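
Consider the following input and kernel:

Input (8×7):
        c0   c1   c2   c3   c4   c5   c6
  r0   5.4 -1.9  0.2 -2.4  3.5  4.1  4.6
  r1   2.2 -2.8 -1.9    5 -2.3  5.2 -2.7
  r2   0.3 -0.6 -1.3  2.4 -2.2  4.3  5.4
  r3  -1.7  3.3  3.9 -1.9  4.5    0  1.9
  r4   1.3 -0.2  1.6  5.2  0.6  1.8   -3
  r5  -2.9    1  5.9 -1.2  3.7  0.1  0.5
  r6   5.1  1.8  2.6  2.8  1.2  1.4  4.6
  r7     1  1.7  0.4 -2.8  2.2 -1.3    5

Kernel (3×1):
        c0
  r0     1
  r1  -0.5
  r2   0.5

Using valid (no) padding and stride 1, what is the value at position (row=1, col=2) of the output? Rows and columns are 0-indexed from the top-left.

The receptive field on the input at this output position is [-1.9 / -1.3 / 3.9]. Elementwise product with the kernel and sum: -1.9·1 + -1.3·-0.5 + 3.9·0.5.

0.7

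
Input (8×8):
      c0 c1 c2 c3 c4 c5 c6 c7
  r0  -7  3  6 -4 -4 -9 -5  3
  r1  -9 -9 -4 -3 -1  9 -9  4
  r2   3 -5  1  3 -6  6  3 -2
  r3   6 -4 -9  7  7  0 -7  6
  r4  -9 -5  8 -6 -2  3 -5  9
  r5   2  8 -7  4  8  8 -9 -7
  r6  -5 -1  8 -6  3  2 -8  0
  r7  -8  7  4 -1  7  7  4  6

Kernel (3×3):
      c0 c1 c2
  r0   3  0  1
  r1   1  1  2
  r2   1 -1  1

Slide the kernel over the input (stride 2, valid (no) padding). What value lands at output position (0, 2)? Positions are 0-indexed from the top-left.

The receptive field on the input at this output position is [-4 -9 -5 / -1 9 -9 / -6 6 3]. Elementwise product with the kernel and sum: -4·3 + -5·1 + -1·1 + 9·1 + -9·2 + -6·1 + 6·-1 + 3·1.

-36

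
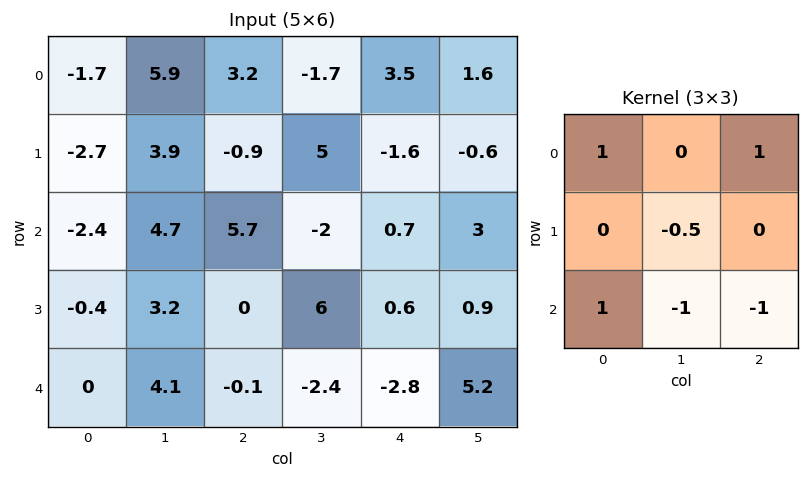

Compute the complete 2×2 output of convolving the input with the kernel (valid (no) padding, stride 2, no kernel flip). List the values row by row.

-13.25 11.2
-2.3 8.5

Output[0,0]: The receptive field on the input at this output position is [-1.7 5.9 3.2 / -2.7 3.9 -0.9 / -2.4 4.7 5.7]. Elementwise product with the kernel and sum: -1.7·1 + 3.2·1 + 3.9·-0.5 + -2.4·1 + 4.7·-1 + 5.7·-1.
Output[0,1]: The receptive field on the input at this output position is [3.2 -1.7 3.5 / -0.9 5 -1.6 / 5.7 -2 0.7]. Elementwise product with the kernel and sum: 3.2·1 + 3.5·1 + 5·-0.5 + 5.7·1 + -2·-1 + 0.7·-1.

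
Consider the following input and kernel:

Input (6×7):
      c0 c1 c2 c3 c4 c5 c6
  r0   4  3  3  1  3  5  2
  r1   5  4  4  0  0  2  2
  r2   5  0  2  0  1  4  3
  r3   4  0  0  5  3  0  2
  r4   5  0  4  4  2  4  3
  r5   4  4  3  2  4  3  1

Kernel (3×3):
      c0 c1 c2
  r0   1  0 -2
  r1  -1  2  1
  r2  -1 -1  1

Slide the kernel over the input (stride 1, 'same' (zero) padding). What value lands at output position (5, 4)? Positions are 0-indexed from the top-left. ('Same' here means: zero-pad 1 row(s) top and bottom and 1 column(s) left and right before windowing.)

The receptive field on the zero-padded input at this output position is [4 2 4 / 2 4 3 / 0 0 0]. Elementwise product with the kernel and sum: 4·1 + 4·-2 + 2·-1 + 4·2 + 3·1 + 0·-1 + 0·-1 + 0·1.

5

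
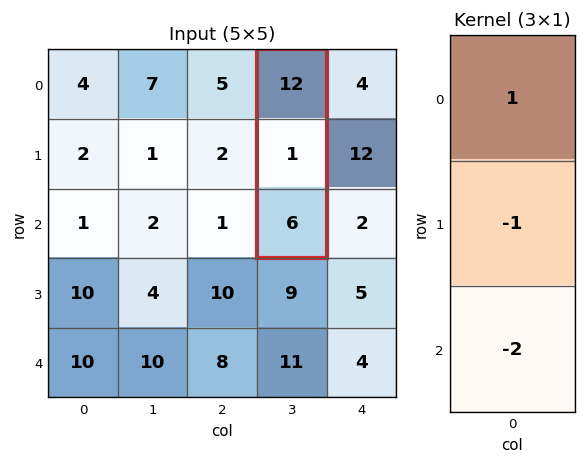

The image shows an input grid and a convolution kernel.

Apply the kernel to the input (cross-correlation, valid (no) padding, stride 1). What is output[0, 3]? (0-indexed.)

-1

The receptive field on the input at this output position is [12 / 1 / 6]. Elementwise product with the kernel and sum: 12·1 + 1·-1 + 6·-2.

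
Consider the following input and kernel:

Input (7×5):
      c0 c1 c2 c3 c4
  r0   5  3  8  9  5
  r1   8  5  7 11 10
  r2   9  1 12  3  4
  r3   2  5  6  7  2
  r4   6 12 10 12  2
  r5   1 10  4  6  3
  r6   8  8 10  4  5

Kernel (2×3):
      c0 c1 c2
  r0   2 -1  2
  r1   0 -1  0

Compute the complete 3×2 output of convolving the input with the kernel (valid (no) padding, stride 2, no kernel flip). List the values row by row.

18 6
36 22
10 6

Output[0,0]: The receptive field on the input at this output position is [5 3 8 / 8 5 7]. Elementwise product with the kernel and sum: 5·2 + 3·-1 + 8·2 + 5·-1.
Output[0,1]: The receptive field on the input at this output position is [8 9 5 / 7 11 10]. Elementwise product with the kernel and sum: 8·2 + 9·-1 + 5·2 + 11·-1.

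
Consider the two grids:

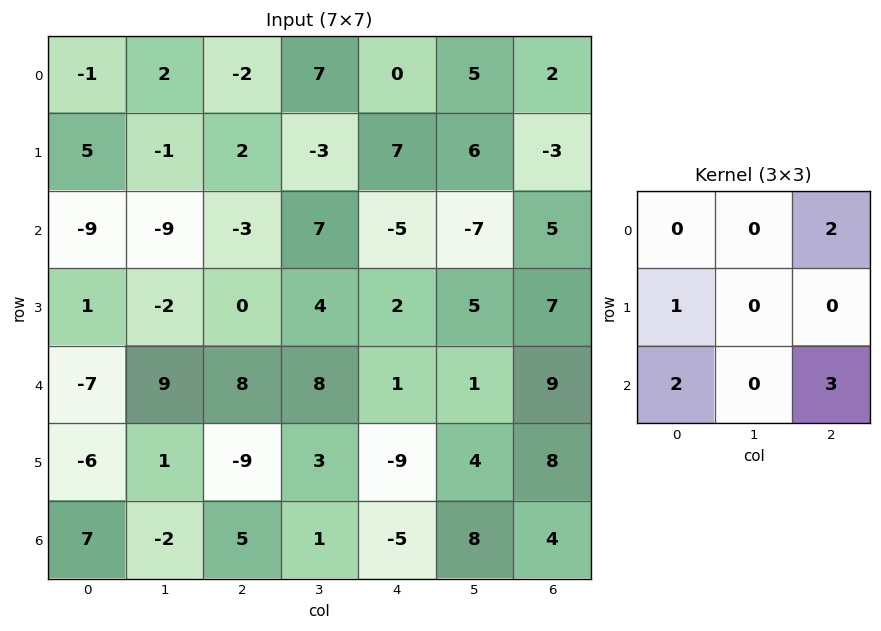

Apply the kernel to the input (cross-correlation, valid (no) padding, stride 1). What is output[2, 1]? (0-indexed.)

54

The receptive field on the input at this output position is [-9 -3 7 / -2 0 4 / 9 8 8]. Elementwise product with the kernel and sum: 7·2 + -2·1 + 9·2 + 8·3.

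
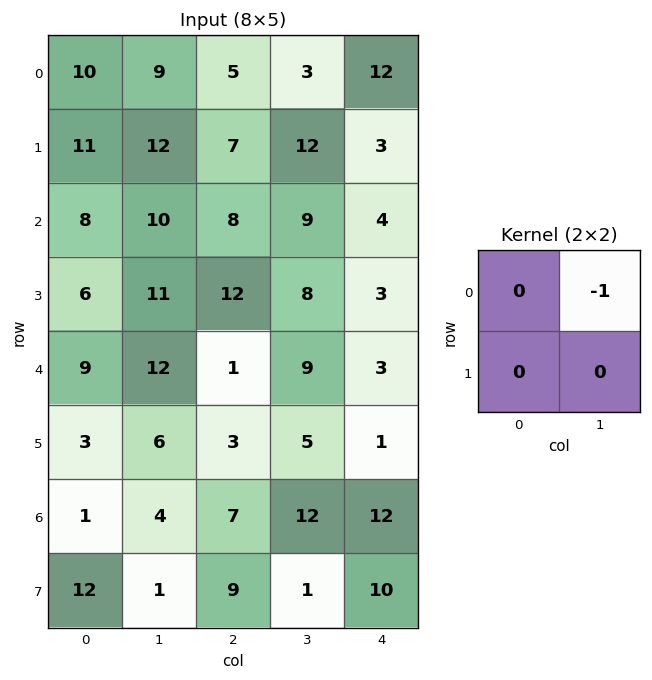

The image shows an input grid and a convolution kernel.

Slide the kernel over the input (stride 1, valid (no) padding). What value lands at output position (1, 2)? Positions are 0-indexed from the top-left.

The receptive field on the input at this output position is [7 12 / 8 9]. Elementwise product with the kernel and sum: 12·-1.

-12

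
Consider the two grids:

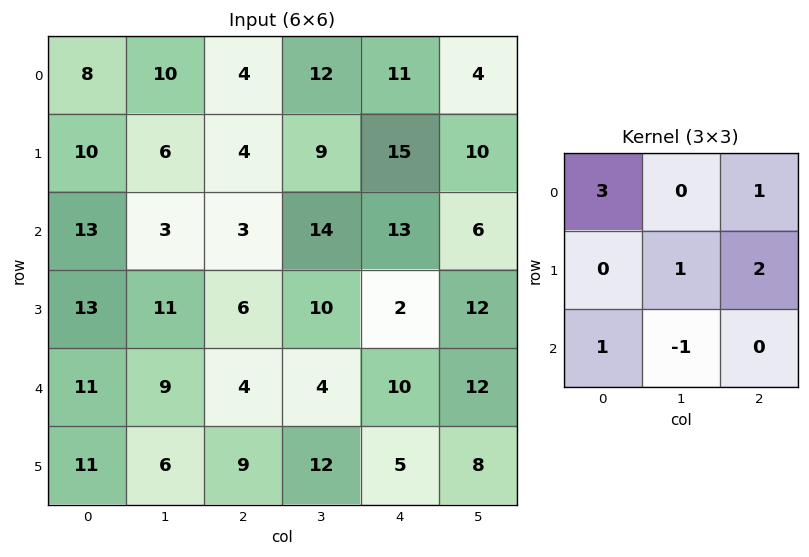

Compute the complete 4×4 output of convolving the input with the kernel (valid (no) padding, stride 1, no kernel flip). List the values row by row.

52 64 51 76
45 63 63 70
67 54 36 68
67 52 41 83

Output[0,0]: The receptive field on the input at this output position is [8 10 4 / 10 6 4 / 13 3 3]. Elementwise product with the kernel and sum: 8·3 + 4·1 + 6·1 + 4·2 + 13·1 + 3·-1.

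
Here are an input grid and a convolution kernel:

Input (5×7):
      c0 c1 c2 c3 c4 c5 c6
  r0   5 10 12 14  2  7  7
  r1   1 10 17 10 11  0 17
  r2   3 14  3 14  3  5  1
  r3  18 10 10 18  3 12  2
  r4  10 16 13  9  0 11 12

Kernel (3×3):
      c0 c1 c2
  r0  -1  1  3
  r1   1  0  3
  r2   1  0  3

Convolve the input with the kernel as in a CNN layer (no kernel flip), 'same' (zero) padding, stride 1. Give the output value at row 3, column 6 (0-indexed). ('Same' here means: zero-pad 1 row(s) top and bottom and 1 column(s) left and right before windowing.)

19

The receptive field on the zero-padded input at this output position is [5 1 0 / 12 2 0 / 11 12 0]. Elementwise product with the kernel and sum: 5·-1 + 1·1 + 0·3 + 12·1 + 0·3 + 11·1 + 0·3.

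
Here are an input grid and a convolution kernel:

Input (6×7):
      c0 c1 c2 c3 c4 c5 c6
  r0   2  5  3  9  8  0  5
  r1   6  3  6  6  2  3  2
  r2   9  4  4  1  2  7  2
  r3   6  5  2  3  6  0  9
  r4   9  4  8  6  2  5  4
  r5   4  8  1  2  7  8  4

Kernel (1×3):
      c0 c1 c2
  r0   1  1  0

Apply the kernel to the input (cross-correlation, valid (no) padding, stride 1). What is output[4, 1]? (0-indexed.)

The receptive field on the input at this output position is [4 8 6]. Elementwise product with the kernel and sum: 4·1 + 8·1.

12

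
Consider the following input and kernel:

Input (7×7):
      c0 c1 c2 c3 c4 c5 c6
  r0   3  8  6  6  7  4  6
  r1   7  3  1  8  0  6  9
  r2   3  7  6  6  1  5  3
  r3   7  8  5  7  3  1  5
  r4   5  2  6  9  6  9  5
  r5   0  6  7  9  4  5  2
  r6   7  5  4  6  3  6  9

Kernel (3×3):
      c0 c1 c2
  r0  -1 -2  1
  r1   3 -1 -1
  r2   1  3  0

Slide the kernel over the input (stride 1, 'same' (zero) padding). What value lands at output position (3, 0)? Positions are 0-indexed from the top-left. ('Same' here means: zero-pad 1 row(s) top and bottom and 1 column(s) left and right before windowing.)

1

The receptive field on the zero-padded input at this output position is [0 3 7 / 0 7 8 / 0 5 2]. Elementwise product with the kernel and sum: 0·-1 + 3·-2 + 7·1 + 0·3 + 7·-1 + 8·-1 + 0·1 + 5·3.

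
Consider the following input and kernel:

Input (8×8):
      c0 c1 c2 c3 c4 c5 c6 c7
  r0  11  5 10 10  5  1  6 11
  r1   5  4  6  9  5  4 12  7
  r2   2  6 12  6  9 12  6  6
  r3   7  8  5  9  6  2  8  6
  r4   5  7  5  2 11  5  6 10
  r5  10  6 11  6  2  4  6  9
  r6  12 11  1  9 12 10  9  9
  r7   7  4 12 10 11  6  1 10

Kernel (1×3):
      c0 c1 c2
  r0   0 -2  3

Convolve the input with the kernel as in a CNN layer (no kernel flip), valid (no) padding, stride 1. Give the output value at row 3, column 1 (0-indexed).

17

The receptive field on the input at this output position is [8 5 9]. Elementwise product with the kernel and sum: 5·-2 + 9·3.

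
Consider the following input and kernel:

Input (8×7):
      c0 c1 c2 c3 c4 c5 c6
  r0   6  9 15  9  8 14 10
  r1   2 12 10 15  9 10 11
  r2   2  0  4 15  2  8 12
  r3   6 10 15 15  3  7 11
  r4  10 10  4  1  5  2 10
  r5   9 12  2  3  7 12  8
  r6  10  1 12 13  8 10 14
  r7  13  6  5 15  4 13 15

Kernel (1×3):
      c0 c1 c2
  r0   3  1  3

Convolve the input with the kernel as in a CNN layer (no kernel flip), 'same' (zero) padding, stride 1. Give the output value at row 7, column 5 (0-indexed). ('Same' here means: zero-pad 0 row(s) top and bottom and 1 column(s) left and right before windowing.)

The receptive field on the zero-padded input at this output position is [4 13 15]. Elementwise product with the kernel and sum: 4·3 + 13·1 + 15·3.

70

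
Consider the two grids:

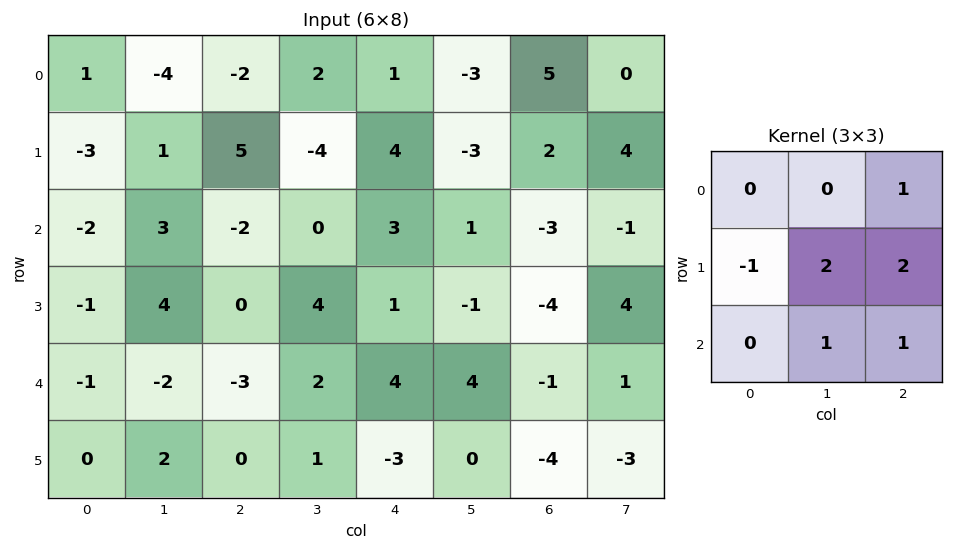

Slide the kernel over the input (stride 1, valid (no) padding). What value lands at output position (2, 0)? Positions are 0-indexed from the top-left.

The receptive field on the input at this output position is [-2 3 -2 / -1 4 0 / -1 -2 -3]. Elementwise product with the kernel and sum: -2·1 + -1·-1 + 4·2 + 0·2 + -2·1 + -3·1.

2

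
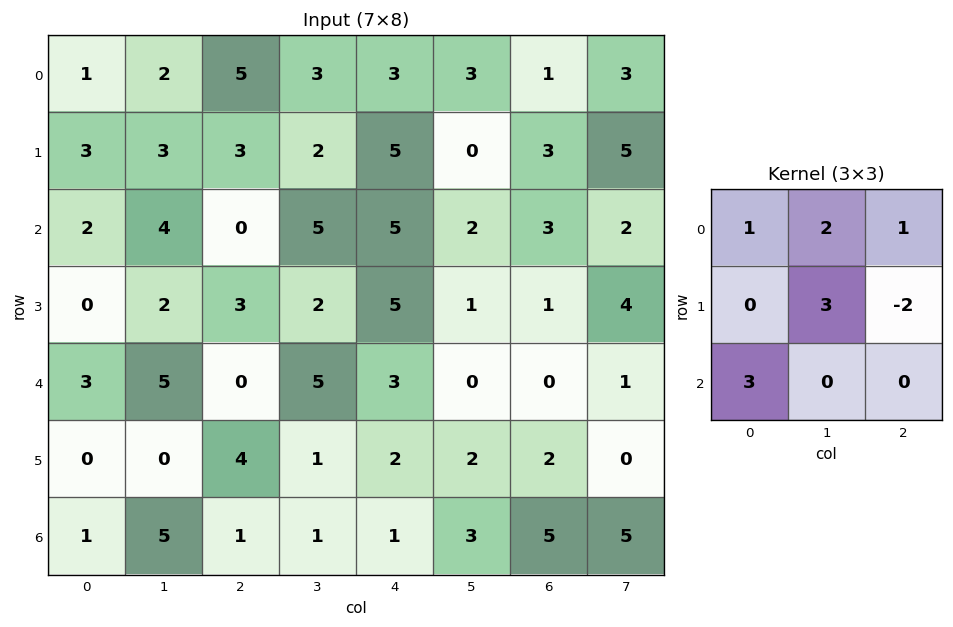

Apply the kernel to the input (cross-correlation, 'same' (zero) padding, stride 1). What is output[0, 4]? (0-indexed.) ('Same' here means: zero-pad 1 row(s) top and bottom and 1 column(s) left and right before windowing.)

9

The receptive field on the zero-padded input at this output position is [0 0 0 / 3 3 3 / 2 5 0]. Elementwise product with the kernel and sum: 0·1 + 0·2 + 0·1 + 3·3 + 3·-2 + 2·3.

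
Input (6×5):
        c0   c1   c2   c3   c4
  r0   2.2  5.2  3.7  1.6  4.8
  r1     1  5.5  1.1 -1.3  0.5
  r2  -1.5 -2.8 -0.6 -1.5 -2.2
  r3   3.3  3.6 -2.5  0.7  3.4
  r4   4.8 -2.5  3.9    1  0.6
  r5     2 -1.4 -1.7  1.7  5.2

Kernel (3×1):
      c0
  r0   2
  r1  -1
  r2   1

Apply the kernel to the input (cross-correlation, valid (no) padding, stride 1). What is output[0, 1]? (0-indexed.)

2.1

The receptive field on the input at this output position is [5.2 / 5.5 / -2.8]. Elementwise product with the kernel and sum: 5.2·2 + 5.5·-1 + -2.8·1.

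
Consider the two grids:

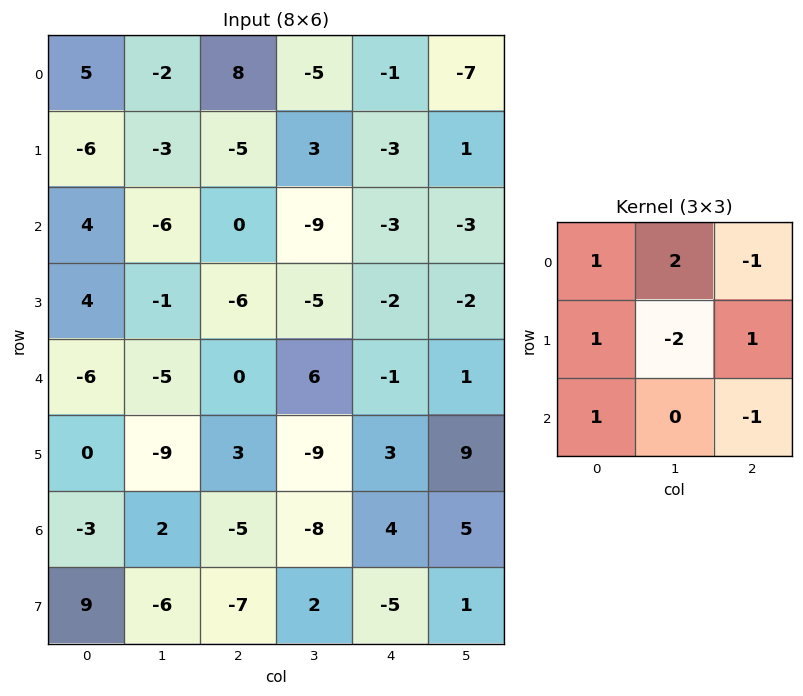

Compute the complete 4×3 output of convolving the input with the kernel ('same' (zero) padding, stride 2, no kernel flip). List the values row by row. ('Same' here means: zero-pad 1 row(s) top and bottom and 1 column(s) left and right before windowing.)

Output[0,0]: The receptive field on the zero-padded input at this output position is [0 0 0 / 0 5 -2 / 0 -6 -3]. Elementwise product with the kernel and sum: 0·1 + 0·2 + 0·-1 + 0·1 + 5·-2 + -2·1 + 0·1 + -3·-1.

-9 -29 -8
-22 -27 -13
25 -7 -16
23 2 -22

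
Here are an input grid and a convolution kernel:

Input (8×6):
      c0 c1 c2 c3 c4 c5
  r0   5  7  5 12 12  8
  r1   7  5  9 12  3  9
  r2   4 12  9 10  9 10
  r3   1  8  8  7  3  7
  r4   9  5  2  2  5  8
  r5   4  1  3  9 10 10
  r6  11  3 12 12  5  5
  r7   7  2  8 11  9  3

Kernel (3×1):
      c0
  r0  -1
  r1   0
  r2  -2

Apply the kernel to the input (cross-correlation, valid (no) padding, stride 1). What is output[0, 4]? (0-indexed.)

The receptive field on the input at this output position is [12 / 3 / 9]. Elementwise product with the kernel and sum: 12·-1 + 9·-2.

-30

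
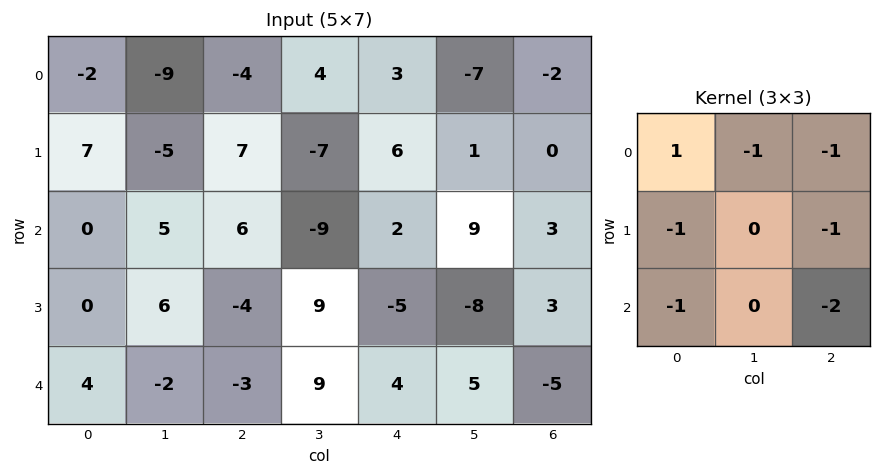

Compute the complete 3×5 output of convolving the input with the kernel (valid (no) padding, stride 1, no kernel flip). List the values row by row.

Output[0,0]: The receptive field on the input at this output position is [-2 -9 -4 / 7 -5 7 / 0 5 6]. Elementwise product with the kernel and sum: -2·1 + -9·-1 + -4·-1 + 7·-1 + 7·-1 + 0·-1 + 6·-2.
Output[0,1]: The receptive field on the input at this output position is [-9 -4 4 / -5 7 -7 / 5 6 -9]. Elementwise product with the kernel and sum: -9·1 + -4·-1 + 4·-1 + -5·-1 + -7·-1 + 5·-1 + -9·-2.

-15 16 -34 5 -2
7 -25 14 -7 -1
-5 -23 17 -40 -2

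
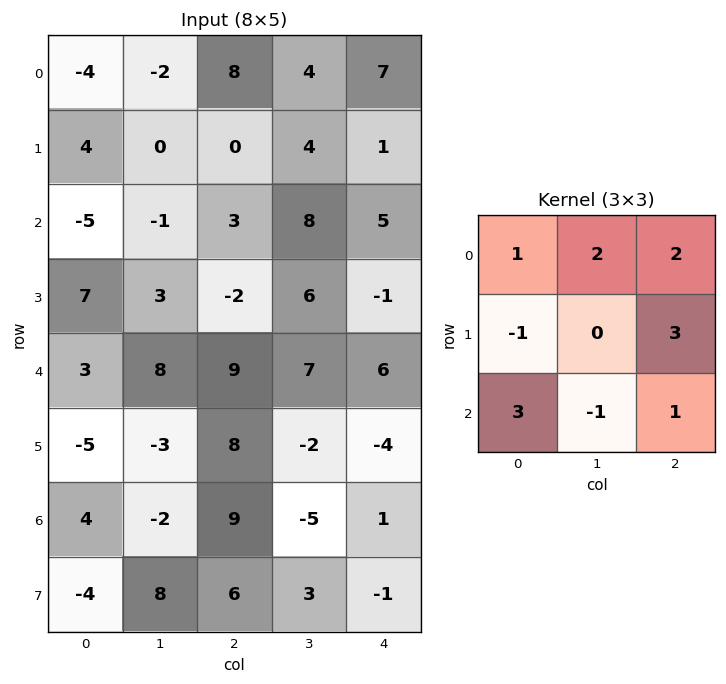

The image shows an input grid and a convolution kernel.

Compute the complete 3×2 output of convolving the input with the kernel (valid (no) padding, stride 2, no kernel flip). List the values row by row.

-7 39
-4 54
89 48

Output[0,0]: The receptive field on the input at this output position is [-4 -2 8 / 4 0 0 / -5 -1 3]. Elementwise product with the kernel and sum: -4·1 + -2·2 + 8·2 + 4·-1 + 0·3 + -5·3 + -1·-1 + 3·1.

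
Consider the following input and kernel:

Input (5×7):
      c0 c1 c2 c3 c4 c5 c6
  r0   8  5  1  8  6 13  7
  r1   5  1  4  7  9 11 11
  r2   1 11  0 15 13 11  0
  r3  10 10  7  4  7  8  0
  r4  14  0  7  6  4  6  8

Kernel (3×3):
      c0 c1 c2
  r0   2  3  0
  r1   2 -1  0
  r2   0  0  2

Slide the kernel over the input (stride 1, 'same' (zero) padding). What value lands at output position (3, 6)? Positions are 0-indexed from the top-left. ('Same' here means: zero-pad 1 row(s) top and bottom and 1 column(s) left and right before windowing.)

38

The receptive field on the zero-padded input at this output position is [11 0 0 / 8 0 0 / 6 8 0]. Elementwise product with the kernel and sum: 11·2 + 0·3 + 8·2 + 0·-1 + 0·2.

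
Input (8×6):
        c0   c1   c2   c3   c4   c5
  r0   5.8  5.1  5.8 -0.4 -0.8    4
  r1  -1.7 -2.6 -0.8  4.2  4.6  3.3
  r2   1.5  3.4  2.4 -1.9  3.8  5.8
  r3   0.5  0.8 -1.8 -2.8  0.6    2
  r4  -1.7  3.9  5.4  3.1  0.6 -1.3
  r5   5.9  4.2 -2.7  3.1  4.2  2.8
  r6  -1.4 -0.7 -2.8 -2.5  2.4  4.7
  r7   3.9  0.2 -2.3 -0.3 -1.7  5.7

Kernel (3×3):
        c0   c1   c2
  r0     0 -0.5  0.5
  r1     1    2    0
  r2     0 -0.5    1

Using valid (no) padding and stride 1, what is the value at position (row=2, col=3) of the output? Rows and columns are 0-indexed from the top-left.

-2.2

The receptive field on the input at this output position is [-1.9 3.8 5.8 / -2.8 0.6 2 / 3.1 0.6 -1.3]. Elementwise product with the kernel and sum: 3.8·-0.5 + 5.8·0.5 + -2.8·1 + 0.6·2 + 0.6·-0.5 + -1.3·1.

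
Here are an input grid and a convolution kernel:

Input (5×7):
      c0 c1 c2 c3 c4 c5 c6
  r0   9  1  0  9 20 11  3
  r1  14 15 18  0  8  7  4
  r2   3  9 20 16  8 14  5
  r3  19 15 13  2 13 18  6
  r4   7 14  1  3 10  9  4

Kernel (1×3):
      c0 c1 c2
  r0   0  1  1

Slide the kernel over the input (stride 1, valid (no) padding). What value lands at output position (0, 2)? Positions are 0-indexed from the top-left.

29

The receptive field on the input at this output position is [0 9 20]. Elementwise product with the kernel and sum: 9·1 + 20·1.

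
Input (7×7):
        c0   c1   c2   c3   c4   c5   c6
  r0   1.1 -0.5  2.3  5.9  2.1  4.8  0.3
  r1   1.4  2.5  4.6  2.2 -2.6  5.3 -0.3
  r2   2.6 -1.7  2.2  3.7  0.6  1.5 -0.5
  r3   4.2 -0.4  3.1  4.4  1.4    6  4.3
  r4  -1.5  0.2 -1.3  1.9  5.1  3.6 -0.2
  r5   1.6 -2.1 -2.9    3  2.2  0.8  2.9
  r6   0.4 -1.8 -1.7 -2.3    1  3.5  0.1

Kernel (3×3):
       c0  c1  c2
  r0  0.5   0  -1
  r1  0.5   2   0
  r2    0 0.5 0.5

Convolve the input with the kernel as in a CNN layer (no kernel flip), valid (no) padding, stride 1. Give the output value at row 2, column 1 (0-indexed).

1.75

The receptive field on the input at this output position is [-1.7 2.2 3.7 / -0.4 3.1 4.4 / 0.2 -1.3 1.9]. Elementwise product with the kernel and sum: -1.7·0.5 + 3.7·-1 + -0.4·0.5 + 3.1·2 + -1.3·0.5 + 1.9·0.5.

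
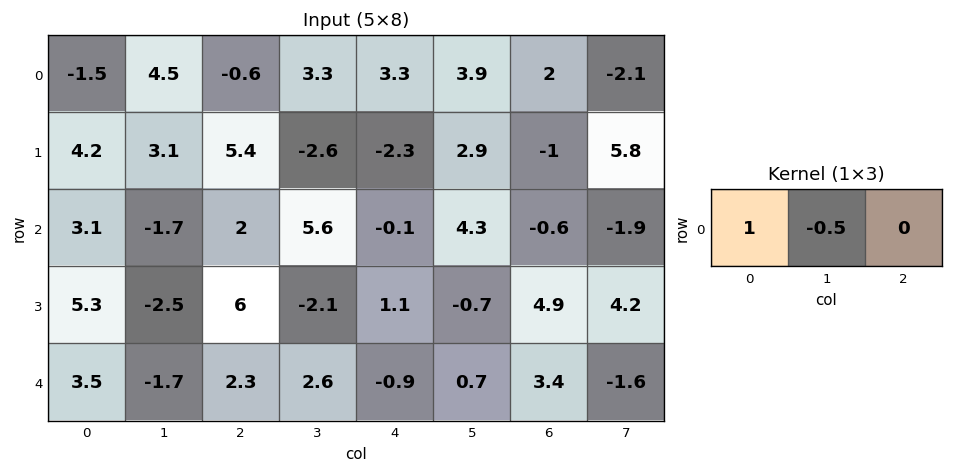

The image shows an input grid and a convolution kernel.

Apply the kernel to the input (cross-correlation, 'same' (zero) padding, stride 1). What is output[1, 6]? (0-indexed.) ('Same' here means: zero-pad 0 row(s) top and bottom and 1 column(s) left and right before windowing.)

3.4

The receptive field on the zero-padded input at this output position is [2.9 -1 5.8]. Elementwise product with the kernel and sum: 2.9·1 + -1·-0.5.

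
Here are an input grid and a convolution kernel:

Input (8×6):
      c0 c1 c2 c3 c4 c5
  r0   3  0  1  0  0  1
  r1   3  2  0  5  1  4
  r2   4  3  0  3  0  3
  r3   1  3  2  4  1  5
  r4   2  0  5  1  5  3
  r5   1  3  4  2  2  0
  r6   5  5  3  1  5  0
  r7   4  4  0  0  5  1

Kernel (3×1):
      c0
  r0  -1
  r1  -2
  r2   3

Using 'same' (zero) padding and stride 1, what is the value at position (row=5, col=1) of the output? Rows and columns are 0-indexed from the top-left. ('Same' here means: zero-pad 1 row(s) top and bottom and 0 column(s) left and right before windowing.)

The receptive field on the zero-padded input at this output position is [0 / 3 / 5]. Elementwise product with the kernel and sum: 0·-1 + 3·-2 + 5·3.

9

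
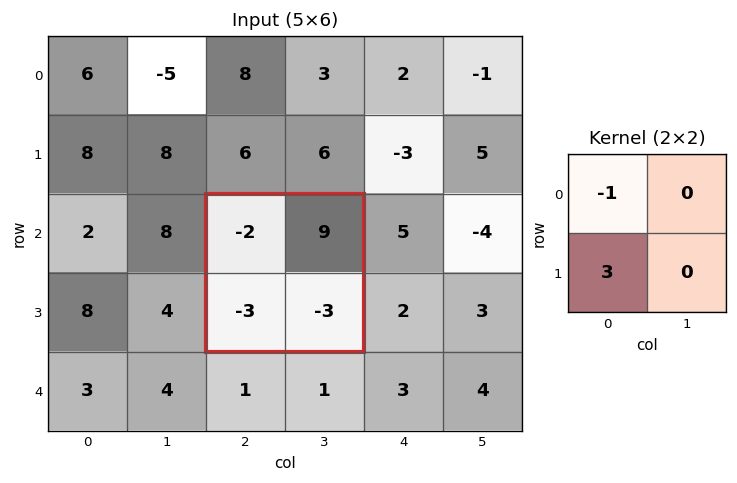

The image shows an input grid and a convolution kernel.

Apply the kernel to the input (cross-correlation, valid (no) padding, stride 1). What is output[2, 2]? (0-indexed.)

The receptive field on the input at this output position is [-2 9 / -3 -3]. Elementwise product with the kernel and sum: -2·-1 + -3·3.

-7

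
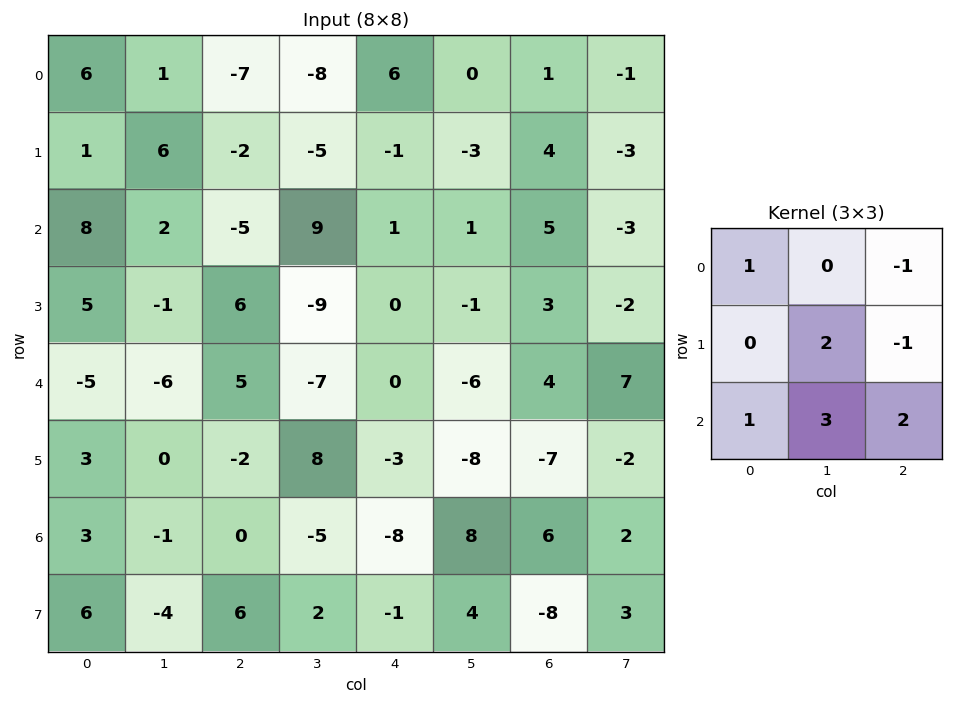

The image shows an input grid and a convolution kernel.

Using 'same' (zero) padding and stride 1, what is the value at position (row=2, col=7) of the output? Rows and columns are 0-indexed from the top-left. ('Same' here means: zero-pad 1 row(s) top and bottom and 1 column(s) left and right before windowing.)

-5

The receptive field on the zero-padded input at this output position is [4 -3 0 / 5 -3 0 / 3 -2 0]. Elementwise product with the kernel and sum: 4·1 + 0·-1 + -3·2 + 0·-1 + 3·1 + -2·3 + 0·2.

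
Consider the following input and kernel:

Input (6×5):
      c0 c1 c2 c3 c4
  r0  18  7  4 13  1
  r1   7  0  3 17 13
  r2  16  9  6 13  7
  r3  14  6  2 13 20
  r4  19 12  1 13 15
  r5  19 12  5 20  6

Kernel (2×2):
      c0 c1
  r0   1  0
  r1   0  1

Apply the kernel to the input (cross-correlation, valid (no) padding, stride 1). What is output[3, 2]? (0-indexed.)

15

The receptive field on the input at this output position is [2 13 / 1 13]. Elementwise product with the kernel and sum: 2·1 + 13·1.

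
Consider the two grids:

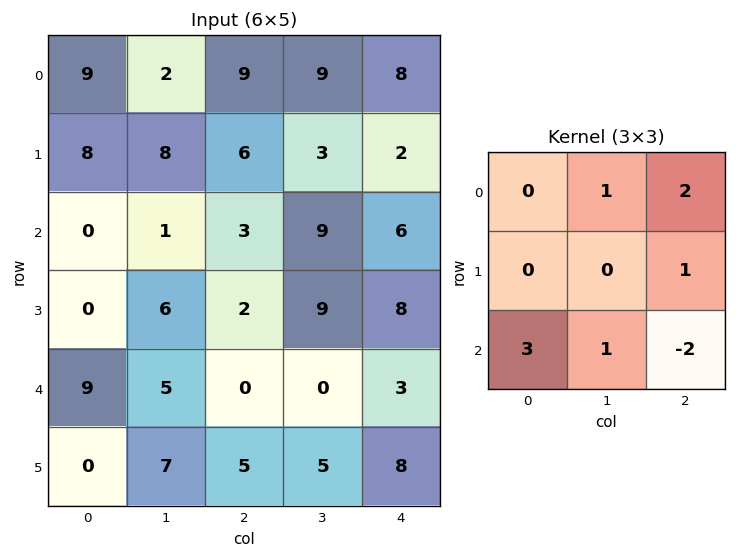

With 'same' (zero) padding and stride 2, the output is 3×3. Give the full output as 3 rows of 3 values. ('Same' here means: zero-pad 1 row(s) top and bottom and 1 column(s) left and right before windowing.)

Output[0,0]: The receptive field on the zero-padded input at this output position is [0 0 0 / 0 9 2 / 0 8 8]. Elementwise product with the kernel and sum: 0·1 + 0·2 + 2·1 + 0·3 + 8·1 + 8·-2.
Output[0,1]: The receptive field on the zero-padded input at this output position is [0 0 0 / 2 9 9 / 8 6 3]. Elementwise product with the kernel and sum: 0·1 + 0·2 + 9·1 + 8·3 + 6·1 + 3·-2.

-6 33 11
13 23 37
3 36 31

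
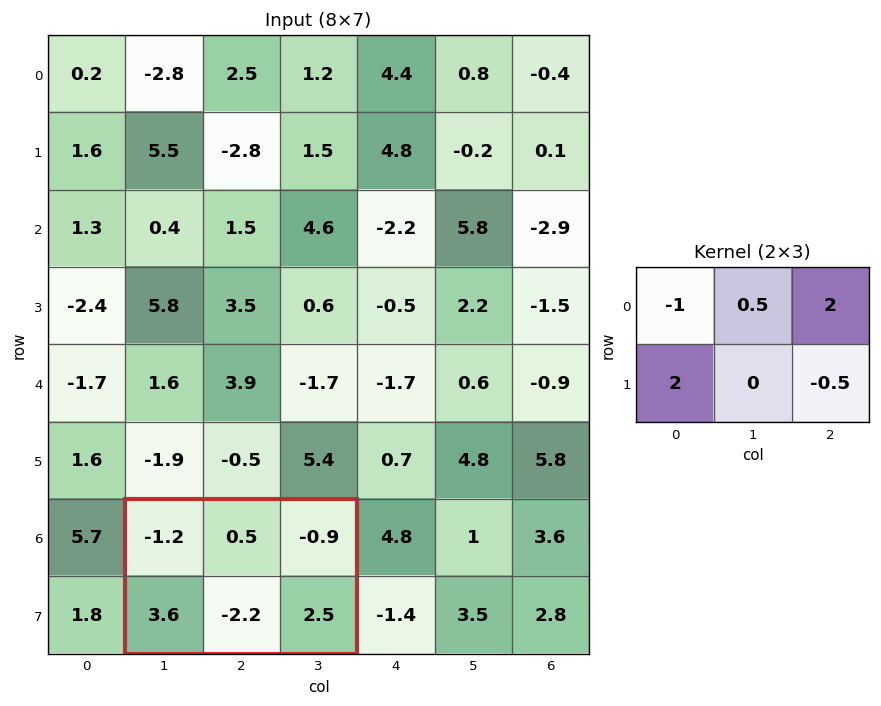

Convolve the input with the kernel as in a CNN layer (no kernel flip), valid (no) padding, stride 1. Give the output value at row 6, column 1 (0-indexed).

5.6

The receptive field on the input at this output position is [-1.2 0.5 -0.9 / 3.6 -2.2 2.5]. Elementwise product with the kernel and sum: -1.2·-1 + 0.5·0.5 + -0.9·2 + 3.6·2 + 2.5·-0.5.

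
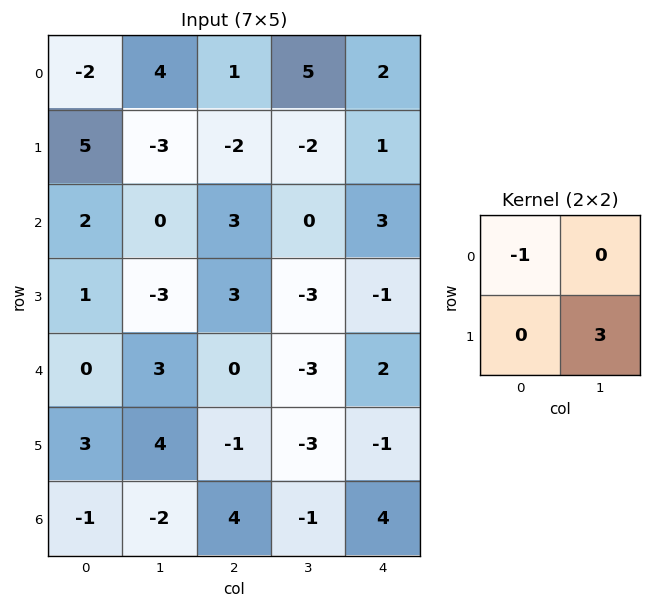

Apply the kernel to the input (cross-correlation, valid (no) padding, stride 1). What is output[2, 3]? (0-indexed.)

-3

The receptive field on the input at this output position is [0 3 / -3 -1]. Elementwise product with the kernel and sum: 0·-1 + -1·3.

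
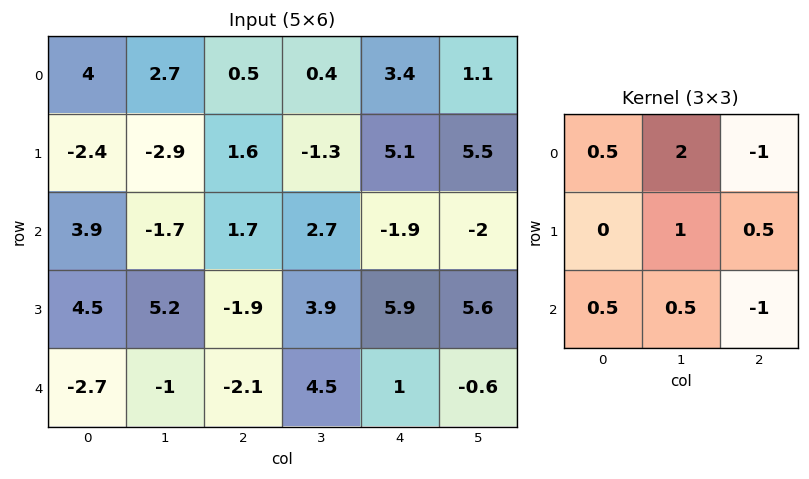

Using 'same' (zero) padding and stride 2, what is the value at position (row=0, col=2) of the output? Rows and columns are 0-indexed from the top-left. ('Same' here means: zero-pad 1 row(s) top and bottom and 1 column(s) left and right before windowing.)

The receptive field on the zero-padded input at this output position is [0 0 0 / 0.4 3.4 1.1 / -1.3 5.1 5.5]. Elementwise product with the kernel and sum: 0·0.5 + 0·2 + 0·-1 + 3.4·1 + 1.1·0.5 + -1.3·0.5 + 5.1·0.5 + 5.5·-1.

0.35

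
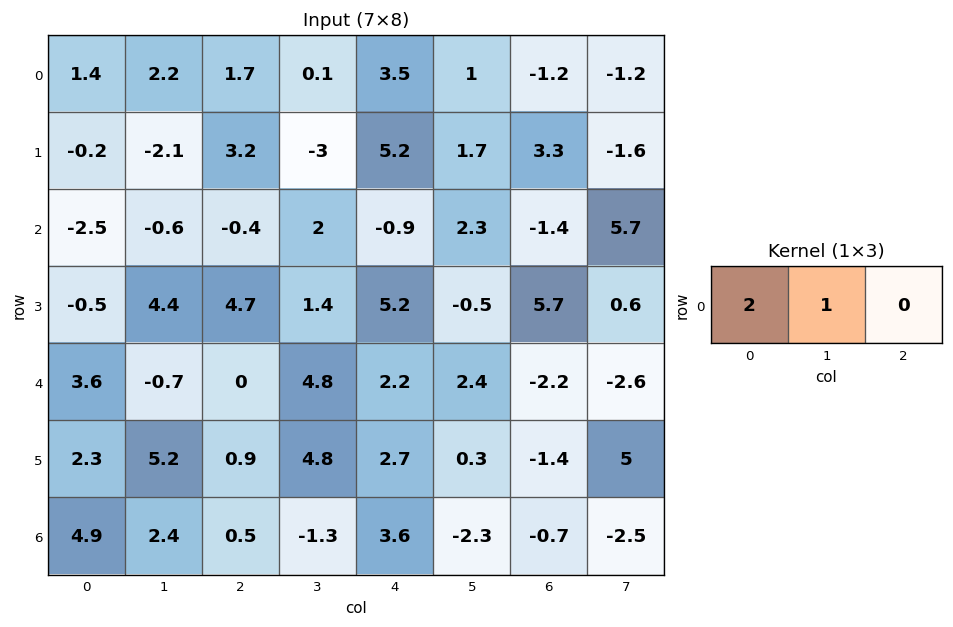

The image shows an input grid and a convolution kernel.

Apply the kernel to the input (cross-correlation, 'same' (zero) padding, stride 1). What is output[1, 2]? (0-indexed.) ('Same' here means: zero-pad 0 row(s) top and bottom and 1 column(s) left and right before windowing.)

The receptive field on the zero-padded input at this output position is [-2.1 3.2 -3]. Elementwise product with the kernel and sum: -2.1·2 + 3.2·1.

-1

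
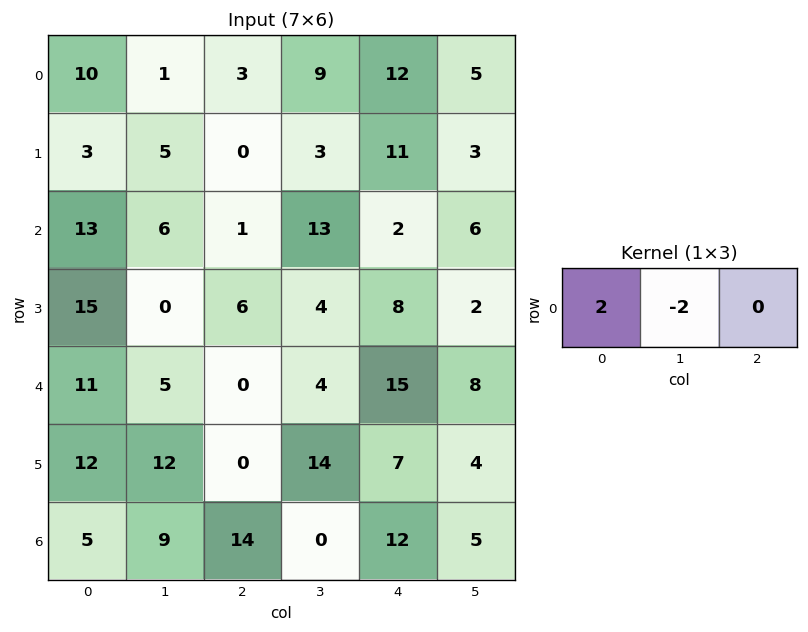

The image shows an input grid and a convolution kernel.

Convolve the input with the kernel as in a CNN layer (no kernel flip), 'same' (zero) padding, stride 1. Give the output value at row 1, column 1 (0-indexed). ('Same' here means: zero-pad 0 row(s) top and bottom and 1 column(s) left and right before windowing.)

-4

The receptive field on the zero-padded input at this output position is [3 5 0]. Elementwise product with the kernel and sum: 3·2 + 5·-2.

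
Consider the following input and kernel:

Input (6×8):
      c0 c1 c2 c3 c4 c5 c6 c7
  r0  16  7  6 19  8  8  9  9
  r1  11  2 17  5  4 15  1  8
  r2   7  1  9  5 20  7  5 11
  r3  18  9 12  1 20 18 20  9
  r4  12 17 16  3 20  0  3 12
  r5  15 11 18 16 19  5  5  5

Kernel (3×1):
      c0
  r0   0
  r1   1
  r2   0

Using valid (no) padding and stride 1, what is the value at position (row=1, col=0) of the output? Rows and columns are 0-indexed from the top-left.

The receptive field on the input at this output position is [11 / 7 / 18]. Elementwise product with the kernel and sum: 7·1.

7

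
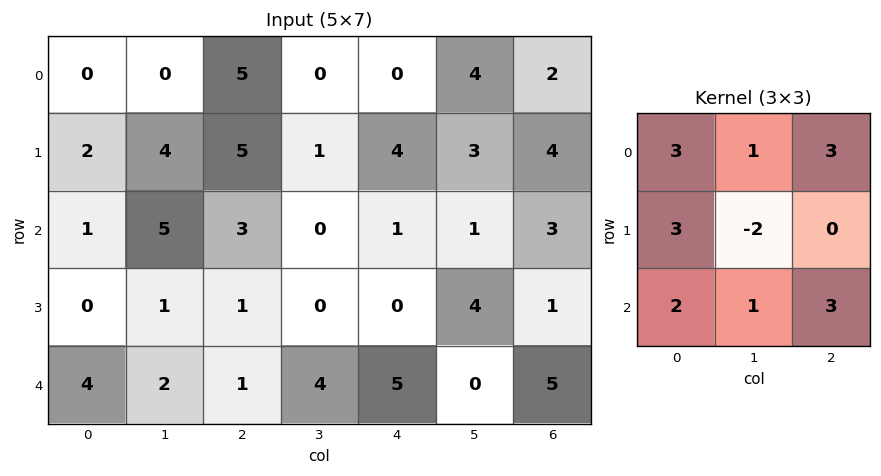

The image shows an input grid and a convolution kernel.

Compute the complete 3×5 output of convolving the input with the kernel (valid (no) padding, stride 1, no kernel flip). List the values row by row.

29 20 37 11 28
22 32 39 26 35
28 36 36 17 30

Output[0,0]: The receptive field on the input at this output position is [0 0 5 / 2 4 5 / 1 5 3]. Elementwise product with the kernel and sum: 0·3 + 0·1 + 5·3 + 2·3 + 4·-2 + 1·2 + 5·1 + 3·3.
Output[0,1]: The receptive field on the input at this output position is [0 5 0 / 4 5 1 / 5 3 0]. Elementwise product with the kernel and sum: 0·3 + 5·1 + 0·3 + 4·3 + 5·-2 + 5·2 + 3·1 + 0·3.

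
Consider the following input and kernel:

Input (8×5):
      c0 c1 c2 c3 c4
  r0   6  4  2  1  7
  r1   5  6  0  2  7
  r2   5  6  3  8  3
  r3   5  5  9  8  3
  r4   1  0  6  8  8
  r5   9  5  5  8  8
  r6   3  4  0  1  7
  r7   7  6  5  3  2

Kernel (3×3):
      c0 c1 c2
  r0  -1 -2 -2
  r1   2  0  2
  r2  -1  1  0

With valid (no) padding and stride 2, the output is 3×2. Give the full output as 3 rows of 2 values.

Output[0,0]: The receptive field on the input at this output position is [6 4 2 / 5 6 0 / 5 6 3]. Elementwise product with the kernel and sum: 6·-1 + 4·-2 + 2·-2 + 5·2 + 0·2 + 5·-1 + 6·1.

-7 1
4 1
16 -11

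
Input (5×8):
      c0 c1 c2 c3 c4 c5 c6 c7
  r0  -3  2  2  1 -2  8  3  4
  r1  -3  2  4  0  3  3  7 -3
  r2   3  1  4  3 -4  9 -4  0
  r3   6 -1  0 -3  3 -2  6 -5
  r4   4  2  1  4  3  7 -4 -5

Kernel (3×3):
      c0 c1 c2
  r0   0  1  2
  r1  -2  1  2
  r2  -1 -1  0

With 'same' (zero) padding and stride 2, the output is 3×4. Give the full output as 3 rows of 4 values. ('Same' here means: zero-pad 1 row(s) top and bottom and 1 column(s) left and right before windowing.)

Output[0,0]: The receptive field on the zero-padded input at this output position is [0 0 0 / 0 -3 2 / 0 -3 2]. Elementwise product with the kernel and sum: 0·1 + 0·2 + 0·-2 + -3·1 + 2·2 + 0·-1 + -3·-1.

4 -6 9 -15
0 13 17 -25
12 -1 8 -32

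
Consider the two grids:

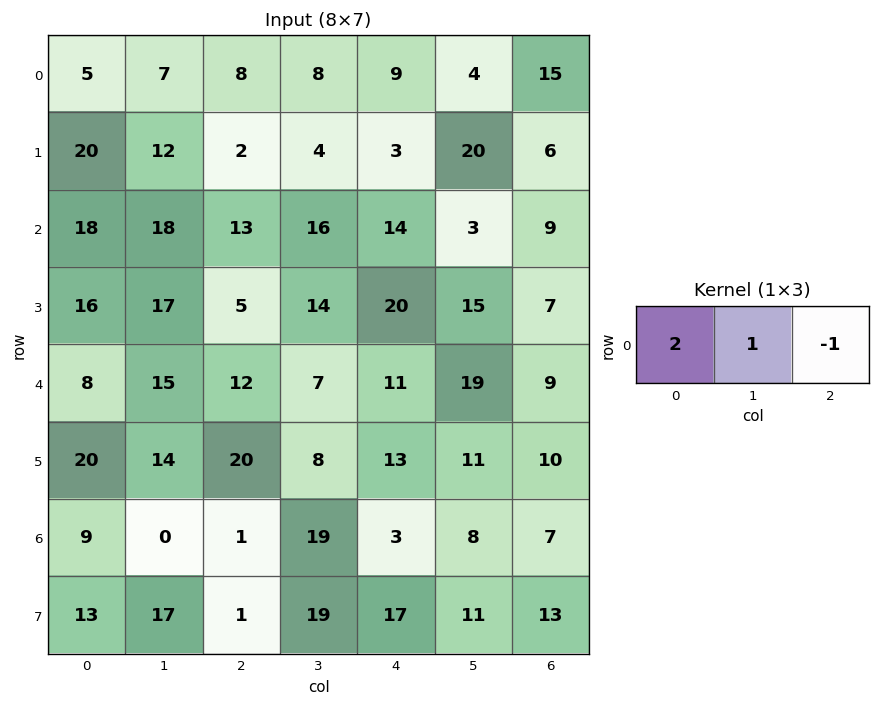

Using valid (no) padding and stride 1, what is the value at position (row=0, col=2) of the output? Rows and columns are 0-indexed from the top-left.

15

The receptive field on the input at this output position is [8 8 9]. Elementwise product with the kernel and sum: 8·2 + 8·1 + 9·-1.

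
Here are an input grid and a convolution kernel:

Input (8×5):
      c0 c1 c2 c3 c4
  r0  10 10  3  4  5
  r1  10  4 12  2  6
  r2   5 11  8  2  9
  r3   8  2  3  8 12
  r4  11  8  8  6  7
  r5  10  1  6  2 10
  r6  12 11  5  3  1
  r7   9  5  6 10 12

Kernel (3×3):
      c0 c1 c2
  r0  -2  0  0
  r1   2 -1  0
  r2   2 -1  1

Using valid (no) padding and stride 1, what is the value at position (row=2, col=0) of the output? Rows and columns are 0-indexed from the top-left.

26

The receptive field on the input at this output position is [5 11 8 / 8 2 3 / 11 8 8]. Elementwise product with the kernel and sum: 5·-2 + 8·2 + 2·-1 + 11·2 + 8·-1 + 8·1.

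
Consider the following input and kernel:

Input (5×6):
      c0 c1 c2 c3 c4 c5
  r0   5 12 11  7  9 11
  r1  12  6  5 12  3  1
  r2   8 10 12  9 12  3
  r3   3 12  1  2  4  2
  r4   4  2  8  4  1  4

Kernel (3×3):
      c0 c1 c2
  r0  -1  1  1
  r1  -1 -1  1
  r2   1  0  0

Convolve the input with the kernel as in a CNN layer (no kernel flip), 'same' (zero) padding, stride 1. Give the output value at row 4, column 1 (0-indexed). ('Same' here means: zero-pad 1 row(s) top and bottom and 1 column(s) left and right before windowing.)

The receptive field on the zero-padded input at this output position is [3 12 1 / 4 2 8 / 0 0 0]. Elementwise product with the kernel and sum: 3·-1 + 12·1 + 1·1 + 4·-1 + 2·-1 + 8·1 + 0·1.

12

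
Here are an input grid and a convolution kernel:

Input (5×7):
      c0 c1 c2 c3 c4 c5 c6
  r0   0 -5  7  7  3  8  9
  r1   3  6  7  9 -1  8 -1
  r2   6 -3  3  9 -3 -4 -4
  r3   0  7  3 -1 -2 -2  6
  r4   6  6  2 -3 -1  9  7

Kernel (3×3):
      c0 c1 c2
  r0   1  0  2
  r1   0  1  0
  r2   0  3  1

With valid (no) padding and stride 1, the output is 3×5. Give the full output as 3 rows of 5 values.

14 34 46 9 13
38 35 9 14 -7
39 21 -14 5 21

Output[0,0]: The receptive field on the input at this output position is [0 -5 7 / 3 6 7 / 6 -3 3]. Elementwise product with the kernel and sum: 0·1 + 7·2 + 6·1 + -3·3 + 3·1.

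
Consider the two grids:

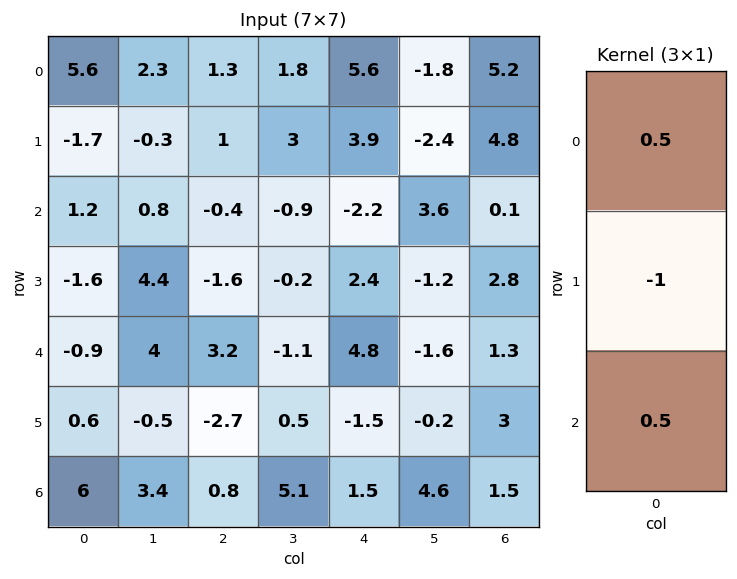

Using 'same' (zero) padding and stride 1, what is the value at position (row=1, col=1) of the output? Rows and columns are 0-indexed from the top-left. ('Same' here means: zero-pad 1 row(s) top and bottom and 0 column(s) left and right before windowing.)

1.85

The receptive field on the zero-padded input at this output position is [2.3 / -0.3 / 0.8]. Elementwise product with the kernel and sum: 2.3·0.5 + -0.3·-1 + 0.8·0.5.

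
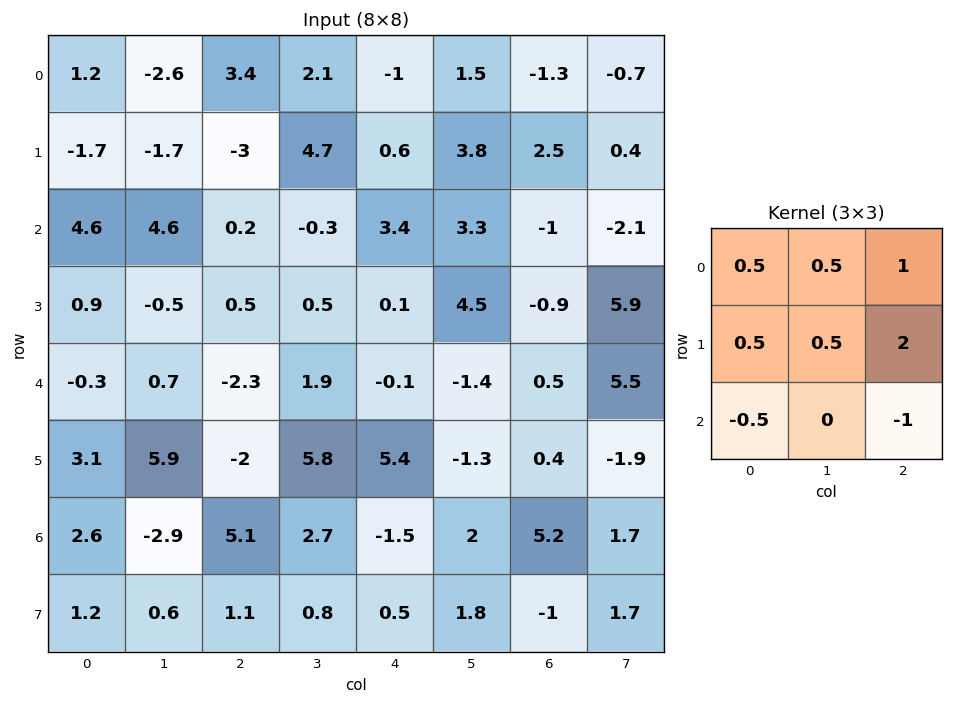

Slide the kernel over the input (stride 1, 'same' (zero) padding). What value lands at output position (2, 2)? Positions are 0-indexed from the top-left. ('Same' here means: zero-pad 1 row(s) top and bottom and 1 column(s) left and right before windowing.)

The receptive field on the zero-padded input at this output position is [-1.7 -3 4.7 / 4.6 0.2 -0.3 / -0.5 0.5 0.5]. Elementwise product with the kernel and sum: -1.7·0.5 + -3·0.5 + 4.7·1 + 4.6·0.5 + 0.2·0.5 + -0.3·2 + -0.5·-0.5 + 0.5·-1.

3.9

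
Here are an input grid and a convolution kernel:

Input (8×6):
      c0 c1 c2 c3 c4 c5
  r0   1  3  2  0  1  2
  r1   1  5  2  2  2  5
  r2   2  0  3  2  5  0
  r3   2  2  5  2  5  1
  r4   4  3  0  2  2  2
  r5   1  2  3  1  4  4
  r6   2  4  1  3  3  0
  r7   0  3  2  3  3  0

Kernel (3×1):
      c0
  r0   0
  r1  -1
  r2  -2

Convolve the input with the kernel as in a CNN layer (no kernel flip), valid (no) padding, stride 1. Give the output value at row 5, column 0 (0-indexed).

The receptive field on the input at this output position is [1 / 2 / 0]. Elementwise product with the kernel and sum: 2·-1 + 0·-2.

-2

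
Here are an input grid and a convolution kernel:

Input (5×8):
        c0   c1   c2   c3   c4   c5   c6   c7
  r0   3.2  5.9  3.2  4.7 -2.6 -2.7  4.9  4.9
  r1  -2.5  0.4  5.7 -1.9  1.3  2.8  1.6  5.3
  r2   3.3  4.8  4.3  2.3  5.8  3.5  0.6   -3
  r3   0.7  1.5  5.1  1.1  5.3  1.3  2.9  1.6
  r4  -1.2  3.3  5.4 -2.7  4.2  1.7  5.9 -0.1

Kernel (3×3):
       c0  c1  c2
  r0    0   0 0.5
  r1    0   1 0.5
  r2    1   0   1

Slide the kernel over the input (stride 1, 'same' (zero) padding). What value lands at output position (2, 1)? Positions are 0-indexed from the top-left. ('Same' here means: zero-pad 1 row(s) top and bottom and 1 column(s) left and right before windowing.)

15.6

The receptive field on the zero-padded input at this output position is [-2.5 0.4 5.7 / 3.3 4.8 4.3 / 0.7 1.5 5.1]. Elementwise product with the kernel and sum: 5.7·0.5 + 4.8·1 + 4.3·0.5 + 0.7·1 + 5.1·1.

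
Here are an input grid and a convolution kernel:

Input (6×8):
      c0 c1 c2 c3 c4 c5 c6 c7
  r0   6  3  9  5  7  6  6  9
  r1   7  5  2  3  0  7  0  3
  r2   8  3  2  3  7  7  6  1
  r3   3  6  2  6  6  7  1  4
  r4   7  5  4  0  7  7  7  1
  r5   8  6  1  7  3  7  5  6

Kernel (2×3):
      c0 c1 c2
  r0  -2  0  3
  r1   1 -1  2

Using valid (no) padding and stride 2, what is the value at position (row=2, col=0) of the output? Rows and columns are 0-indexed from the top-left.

2

The receptive field on the input at this output position is [7 5 4 / 8 6 1]. Elementwise product with the kernel and sum: 7·-2 + 4·3 + 8·1 + 6·-1 + 1·2.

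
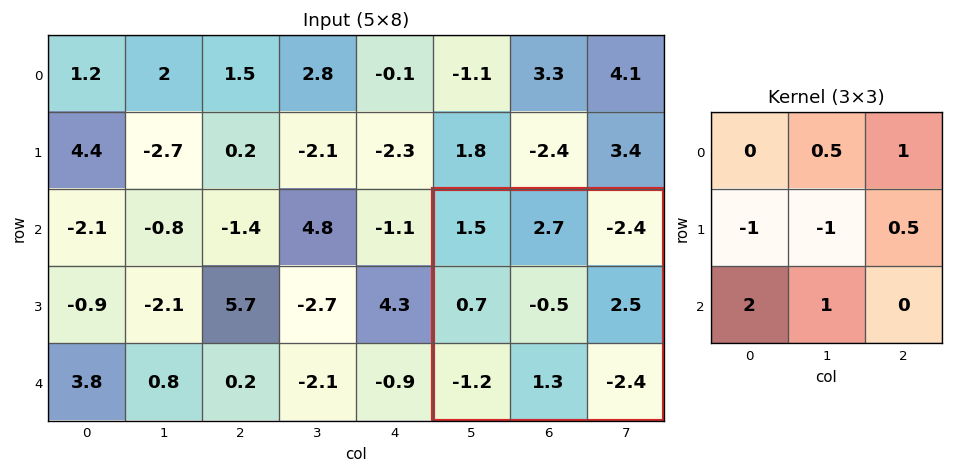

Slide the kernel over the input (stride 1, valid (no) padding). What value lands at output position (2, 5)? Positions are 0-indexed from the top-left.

-1.1

The receptive field on the input at this output position is [1.5 2.7 -2.4 / 0.7 -0.5 2.5 / -1.2 1.3 -2.4]. Elementwise product with the kernel and sum: 2.7·0.5 + -2.4·1 + 0.7·-1 + -0.5·-1 + 2.5·0.5 + -1.2·2 + 1.3·1.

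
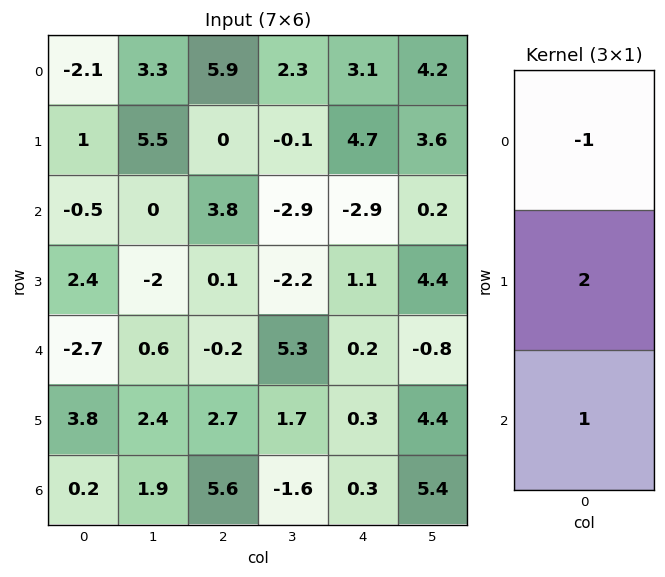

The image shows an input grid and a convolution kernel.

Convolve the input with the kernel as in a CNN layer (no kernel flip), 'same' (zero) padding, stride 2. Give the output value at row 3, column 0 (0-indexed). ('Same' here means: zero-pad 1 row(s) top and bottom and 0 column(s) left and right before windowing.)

-3.4

The receptive field on the zero-padded input at this output position is [3.8 / 0.2 / 0]. Elementwise product with the kernel and sum: 3.8·-1 + 0.2·2 + 0·1.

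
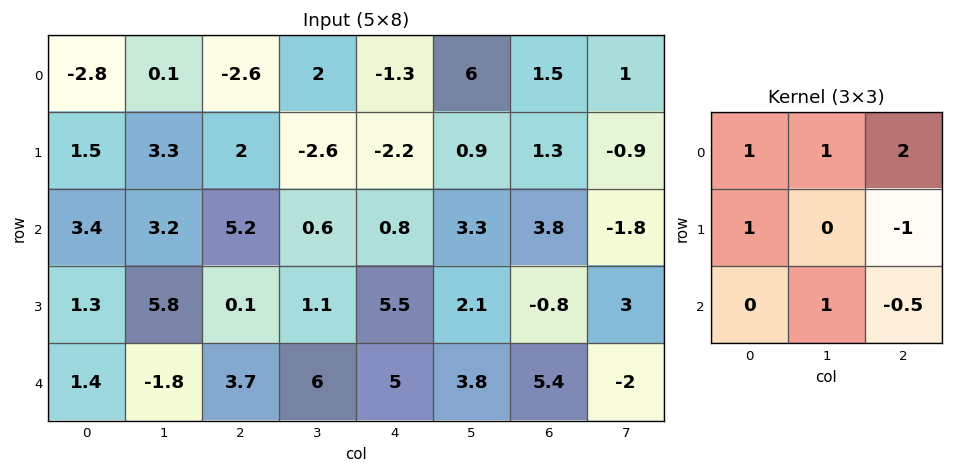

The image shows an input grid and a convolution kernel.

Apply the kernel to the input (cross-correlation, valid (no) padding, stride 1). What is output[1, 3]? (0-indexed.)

-1.25

The receptive field on the input at this output position is [-2.6 -2.2 0.9 / 0.6 0.8 3.3 / 1.1 5.5 2.1]. Elementwise product with the kernel and sum: -2.6·1 + -2.2·1 + 0.9·2 + 0.6·1 + 3.3·-1 + 5.5·1 + 2.1·-0.5.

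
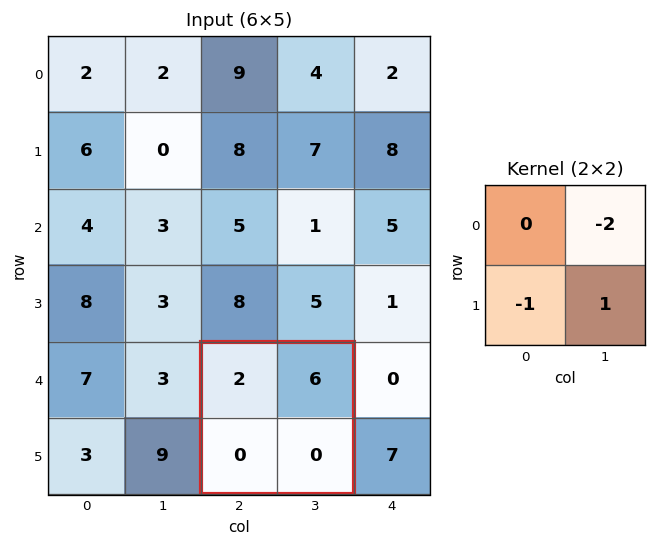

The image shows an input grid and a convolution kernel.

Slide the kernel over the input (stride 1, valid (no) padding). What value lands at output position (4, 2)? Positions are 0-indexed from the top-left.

The receptive field on the input at this output position is [2 6 / 0 0]. Elementwise product with the kernel and sum: 6·-2 + 0·-1 + 0·1.

-12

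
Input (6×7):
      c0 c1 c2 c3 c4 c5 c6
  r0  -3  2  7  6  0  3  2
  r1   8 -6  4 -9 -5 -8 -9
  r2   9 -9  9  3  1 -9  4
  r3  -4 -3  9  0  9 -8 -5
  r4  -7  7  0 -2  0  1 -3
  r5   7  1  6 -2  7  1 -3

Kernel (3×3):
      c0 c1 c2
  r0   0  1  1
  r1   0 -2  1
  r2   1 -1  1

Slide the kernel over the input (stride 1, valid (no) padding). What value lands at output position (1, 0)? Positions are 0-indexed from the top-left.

The receptive field on the input at this output position is [8 -6 4 / 9 -9 9 / -4 -3 9]. Elementwise product with the kernel and sum: -6·1 + 4·1 + -9·-2 + 9·1 + -4·1 + -3·-1 + 9·1.

33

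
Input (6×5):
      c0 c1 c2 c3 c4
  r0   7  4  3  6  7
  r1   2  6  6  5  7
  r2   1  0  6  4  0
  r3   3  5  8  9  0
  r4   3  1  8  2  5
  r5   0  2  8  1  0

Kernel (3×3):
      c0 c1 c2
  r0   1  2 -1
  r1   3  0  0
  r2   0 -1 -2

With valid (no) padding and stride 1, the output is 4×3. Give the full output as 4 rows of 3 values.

6 8 22
-10 -13 18
-13 11 26
-4 5 49

Output[0,0]: The receptive field on the input at this output position is [7 4 3 / 2 6 6 / 1 0 6]. Elementwise product with the kernel and sum: 7·1 + 4·2 + 3·-1 + 2·3 + 0·-1 + 6·-2.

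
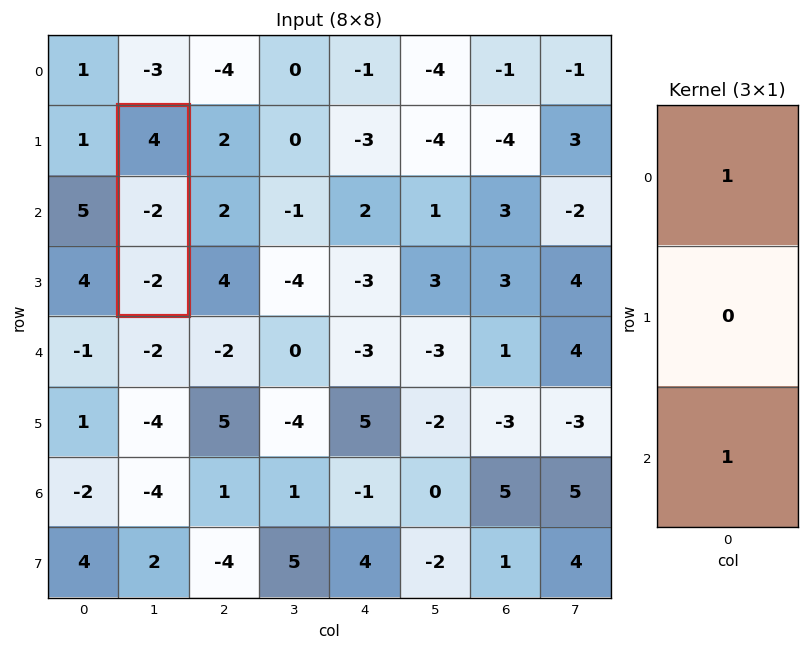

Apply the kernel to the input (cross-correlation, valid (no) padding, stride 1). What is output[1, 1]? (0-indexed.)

2

The receptive field on the input at this output position is [4 / -2 / -2]. Elementwise product with the kernel and sum: 4·1 + -2·1.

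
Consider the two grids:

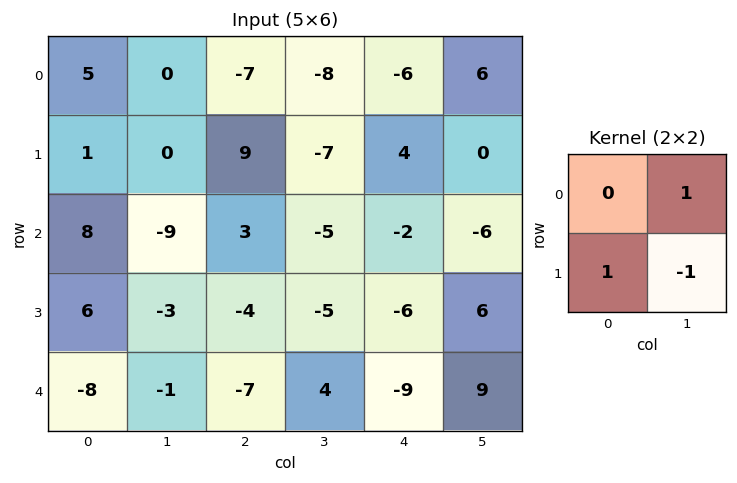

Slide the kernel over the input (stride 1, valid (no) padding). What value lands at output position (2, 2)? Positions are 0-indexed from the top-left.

The receptive field on the input at this output position is [3 -5 / -4 -5]. Elementwise product with the kernel and sum: -5·1 + -4·1 + -5·-1.

-4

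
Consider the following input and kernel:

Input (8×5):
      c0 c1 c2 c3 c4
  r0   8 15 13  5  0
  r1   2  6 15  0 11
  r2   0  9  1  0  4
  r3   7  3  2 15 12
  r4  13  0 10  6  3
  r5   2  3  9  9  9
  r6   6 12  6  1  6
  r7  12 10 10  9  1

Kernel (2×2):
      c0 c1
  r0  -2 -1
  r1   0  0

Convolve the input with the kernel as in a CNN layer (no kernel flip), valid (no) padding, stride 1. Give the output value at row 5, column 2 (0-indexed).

-27

The receptive field on the input at this output position is [9 9 / 6 1]. Elementwise product with the kernel and sum: 9·-2 + 9·-1.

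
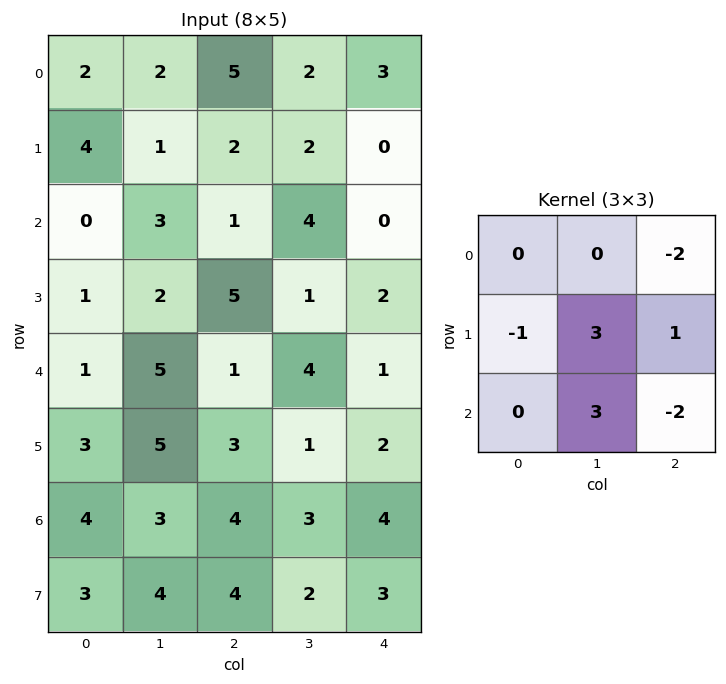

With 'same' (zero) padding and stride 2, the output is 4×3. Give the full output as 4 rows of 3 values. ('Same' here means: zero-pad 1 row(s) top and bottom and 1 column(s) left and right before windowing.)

18 17 7
0 13 2
3 7 5
6 18 18

Output[0,0]: The receptive field on the zero-padded input at this output position is [0 0 0 / 0 2 2 / 0 4 1]. Elementwise product with the kernel and sum: 0·-2 + 0·-1 + 2·3 + 2·1 + 4·3 + 1·-2.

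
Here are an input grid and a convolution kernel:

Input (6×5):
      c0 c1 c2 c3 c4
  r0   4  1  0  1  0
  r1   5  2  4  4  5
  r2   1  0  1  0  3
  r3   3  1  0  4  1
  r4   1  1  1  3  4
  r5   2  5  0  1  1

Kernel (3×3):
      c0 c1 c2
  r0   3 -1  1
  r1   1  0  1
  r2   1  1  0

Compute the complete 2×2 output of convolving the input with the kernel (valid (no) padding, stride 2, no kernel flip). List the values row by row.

Output[0,0]: The receptive field on the input at this output position is [4 1 0 / 5 2 4 / 1 0 1]. Elementwise product with the kernel and sum: 4·3 + 1·-1 + 0·1 + 5·1 + 4·1 + 1·1 + 0·1.

21 9
9 11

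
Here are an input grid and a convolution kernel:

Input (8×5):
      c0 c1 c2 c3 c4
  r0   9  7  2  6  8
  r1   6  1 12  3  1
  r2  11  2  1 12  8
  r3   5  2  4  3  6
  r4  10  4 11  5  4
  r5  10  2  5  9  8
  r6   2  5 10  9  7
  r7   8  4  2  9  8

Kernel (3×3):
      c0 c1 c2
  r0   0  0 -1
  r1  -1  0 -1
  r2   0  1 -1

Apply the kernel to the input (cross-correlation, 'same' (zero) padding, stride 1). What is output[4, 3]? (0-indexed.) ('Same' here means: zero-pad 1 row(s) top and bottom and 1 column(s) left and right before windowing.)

-20

The receptive field on the zero-padded input at this output position is [4 3 6 / 11 5 4 / 5 9 8]. Elementwise product with the kernel and sum: 6·-1 + 11·-1 + 4·-1 + 9·1 + 8·-1.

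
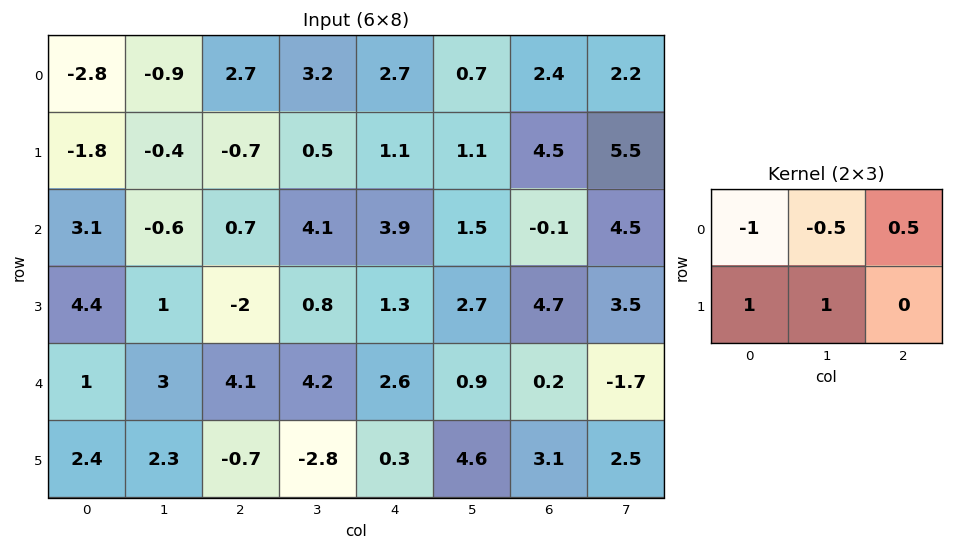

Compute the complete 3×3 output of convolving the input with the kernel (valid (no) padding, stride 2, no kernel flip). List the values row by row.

Output[0,0]: The receptive field on the input at this output position is [-2.8 -0.9 2.7 / -1.8 -0.4 -0.7]. Elementwise product with the kernel and sum: -2.8·-1 + -0.9·-0.5 + 2.7·0.5 + -1.8·1 + -0.4·1.

2.4 -3.15 0.35
2.95 -2 -0.7
4.25 -8.4 1.95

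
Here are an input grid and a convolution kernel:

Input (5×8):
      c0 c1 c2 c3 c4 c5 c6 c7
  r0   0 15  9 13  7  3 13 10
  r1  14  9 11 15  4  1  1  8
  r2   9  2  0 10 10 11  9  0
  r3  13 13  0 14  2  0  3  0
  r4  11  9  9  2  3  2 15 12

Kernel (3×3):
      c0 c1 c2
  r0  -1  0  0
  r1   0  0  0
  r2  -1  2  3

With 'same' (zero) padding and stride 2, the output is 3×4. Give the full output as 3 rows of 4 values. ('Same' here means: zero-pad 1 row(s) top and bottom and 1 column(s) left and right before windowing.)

Output[0,0]: The receptive field on the zero-padded input at this output position is [0 0 0 / 0 0 15 / 0 14 9]. Elementwise product with the kernel and sum: 0·-1 + 0·-1 + 14·2 + 9·3.

55 58 -4 25
65 20 -25 5
0 -13 -14 0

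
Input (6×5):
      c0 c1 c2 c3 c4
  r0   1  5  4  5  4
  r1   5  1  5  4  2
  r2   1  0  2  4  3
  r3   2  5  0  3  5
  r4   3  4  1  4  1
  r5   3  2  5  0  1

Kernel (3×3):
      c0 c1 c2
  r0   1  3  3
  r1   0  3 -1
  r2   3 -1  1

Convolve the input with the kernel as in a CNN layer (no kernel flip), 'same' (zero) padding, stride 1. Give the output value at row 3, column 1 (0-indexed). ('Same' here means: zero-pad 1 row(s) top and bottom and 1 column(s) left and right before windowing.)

28

The receptive field on the zero-padded input at this output position is [1 0 2 / 2 5 0 / 3 4 1]. Elementwise product with the kernel and sum: 1·1 + 0·3 + 2·3 + 5·3 + 0·-1 + 3·3 + 4·-1 + 1·1.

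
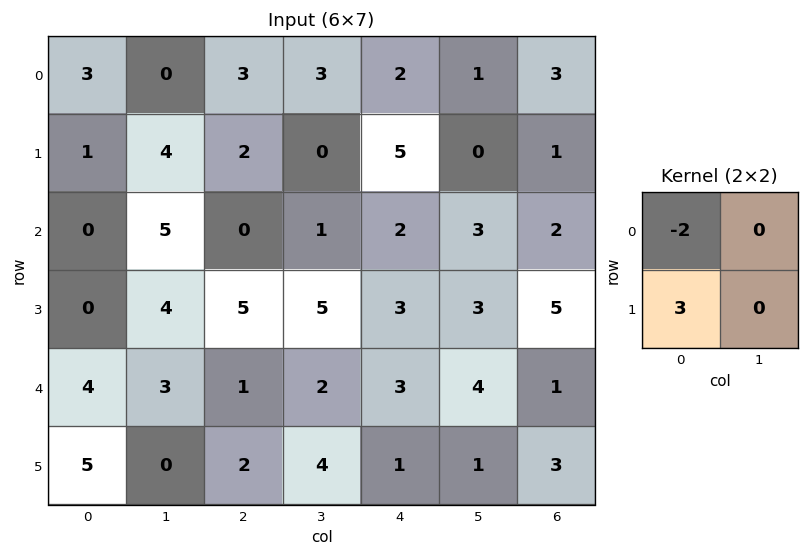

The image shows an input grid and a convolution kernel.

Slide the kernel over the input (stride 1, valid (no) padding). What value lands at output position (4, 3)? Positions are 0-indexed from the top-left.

The receptive field on the input at this output position is [2 3 / 4 1]. Elementwise product with the kernel and sum: 2·-2 + 4·3.

8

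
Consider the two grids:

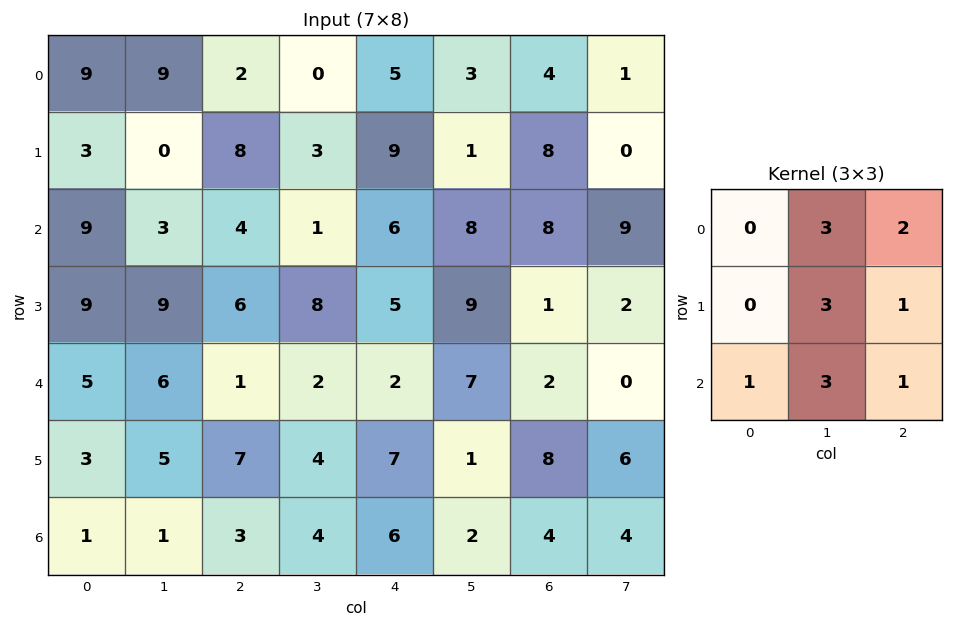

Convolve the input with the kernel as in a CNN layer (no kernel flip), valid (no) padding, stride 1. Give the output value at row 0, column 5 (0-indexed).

79

The receptive field on the input at this output position is [3 4 1 / 1 8 0 / 8 8 9]. Elementwise product with the kernel and sum: 4·3 + 1·2 + 8·3 + 0·1 + 8·1 + 8·3 + 9·1.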